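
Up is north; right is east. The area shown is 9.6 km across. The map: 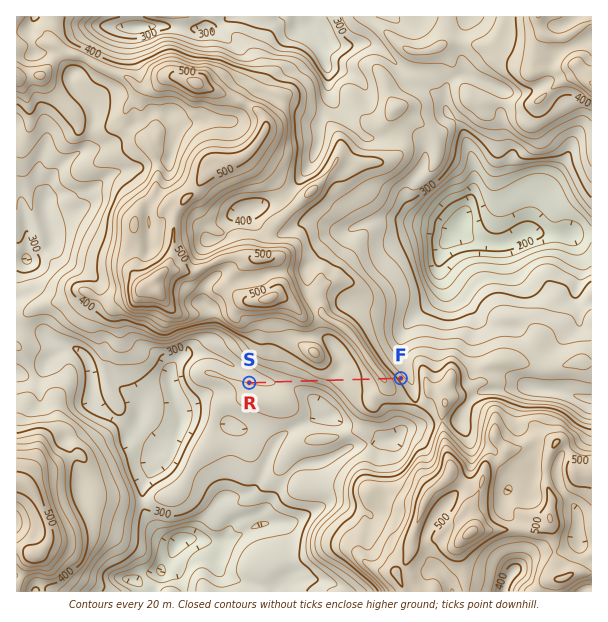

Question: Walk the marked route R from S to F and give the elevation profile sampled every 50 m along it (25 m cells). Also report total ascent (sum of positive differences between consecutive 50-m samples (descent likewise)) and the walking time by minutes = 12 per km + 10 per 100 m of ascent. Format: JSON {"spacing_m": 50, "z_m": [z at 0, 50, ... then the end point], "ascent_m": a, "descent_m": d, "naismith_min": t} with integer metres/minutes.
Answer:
{"spacing_m": 50, "z_m": [339, 338, 337, 336, 336, 336, 337, 338, 339, 341, 342, 344, 346, 347, 348, 348, 349, 351, 353, 356, 359, 362, 366, 370, 374, 376, 379, 383, 387, 390, 391, 391, 392, 393, 394, 396, 398, 399, 401, 403, 407, 414, 424, 434, 442, 444, 437, 426, 414, 403, 394, 389], "ascent_m": 108, "descent_m": 58, "naismith_min": 41}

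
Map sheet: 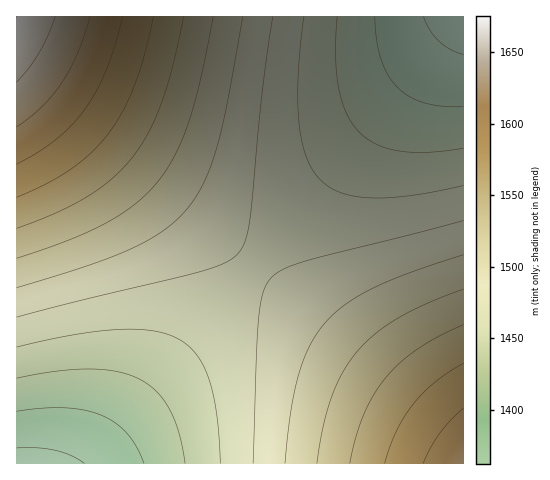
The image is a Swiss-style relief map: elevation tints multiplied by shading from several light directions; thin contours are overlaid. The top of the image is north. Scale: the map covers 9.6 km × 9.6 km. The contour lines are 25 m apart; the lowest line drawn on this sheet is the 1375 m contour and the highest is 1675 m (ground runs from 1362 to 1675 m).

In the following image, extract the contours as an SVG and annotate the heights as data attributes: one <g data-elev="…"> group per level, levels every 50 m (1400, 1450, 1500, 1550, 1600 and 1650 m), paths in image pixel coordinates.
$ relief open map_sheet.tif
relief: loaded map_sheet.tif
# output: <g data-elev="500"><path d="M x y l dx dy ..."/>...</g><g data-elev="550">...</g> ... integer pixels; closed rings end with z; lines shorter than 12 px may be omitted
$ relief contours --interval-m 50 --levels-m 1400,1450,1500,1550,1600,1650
<g data-elev="1400"><path d="M17 411l25-3 22 0 20 2 17 5 14 8 12 10 10 14 7 16"/><path d="M463 106l-21 0-18-3-15-7-12-9-9-13-7-15-5-20-1-22"/></g><g data-elev="1450"><path d="M17 347l57-12 46-6 34 2 14 4 12 5 9 7 8 9 7 11 5 13 8 36 3 47"/><path d="M463 185l-52 11-41 2-16-2-14-4-12-6-9-7-7-10-6-13-4-16-3-18-1-47 6-58"/></g><g data-elev="1500"><path d="M17 288l71-22 44-18 32-18 23-21 16-26 14-35 10-45 16-86"/><path d="M463 255l-54 18-37 15-27 17-20 18-16 23-10 29-8 37-6 51"/></g><g data-elev="1550"><path d="M463 325l-24 11-22 13-17 14-15 15-12 18-10 20-7 22-6 25"/><path d="M17 228l40-15 31-17 24-18 20-20 16-25 14-30 11-37 11-49"/></g><g data-elev="1600"><path d="M463 408l-12 12-11 13-9 14-8 16"/><path d="M17 164l21-12 18-13 16-14 13-16 12-19 10-21 8-24 7-28"/></g><g data-elev="1650"><path d="M17 82l11-13 11-16 9-17 7-19"/></g>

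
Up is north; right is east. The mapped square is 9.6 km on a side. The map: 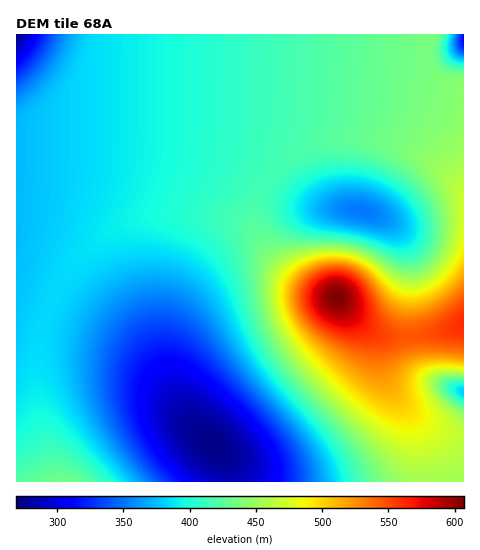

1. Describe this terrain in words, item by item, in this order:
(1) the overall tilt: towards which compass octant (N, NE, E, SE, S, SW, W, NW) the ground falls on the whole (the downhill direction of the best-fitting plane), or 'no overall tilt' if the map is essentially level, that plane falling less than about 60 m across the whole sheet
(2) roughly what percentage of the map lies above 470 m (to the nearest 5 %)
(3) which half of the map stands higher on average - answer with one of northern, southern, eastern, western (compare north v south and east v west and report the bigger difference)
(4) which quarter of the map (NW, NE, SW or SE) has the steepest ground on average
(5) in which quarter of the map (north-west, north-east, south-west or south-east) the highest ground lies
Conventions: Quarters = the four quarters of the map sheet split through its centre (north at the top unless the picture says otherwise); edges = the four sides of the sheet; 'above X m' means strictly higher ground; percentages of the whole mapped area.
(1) On the whole the ground falls towards the west.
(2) Ground above 470 m makes up about 15 % of the sheet.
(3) On average the eastern half of the map is the higher ground.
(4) Slopes are steepest in the south-east quarter.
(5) Look to the south-east quarter for the highest ground.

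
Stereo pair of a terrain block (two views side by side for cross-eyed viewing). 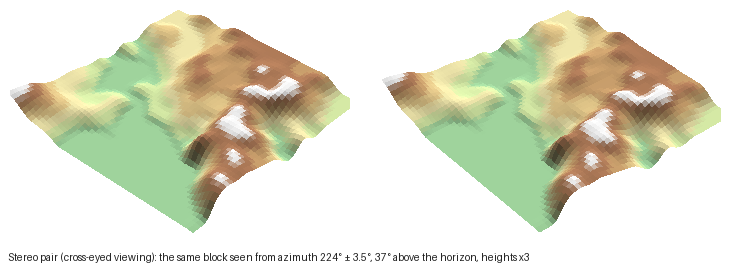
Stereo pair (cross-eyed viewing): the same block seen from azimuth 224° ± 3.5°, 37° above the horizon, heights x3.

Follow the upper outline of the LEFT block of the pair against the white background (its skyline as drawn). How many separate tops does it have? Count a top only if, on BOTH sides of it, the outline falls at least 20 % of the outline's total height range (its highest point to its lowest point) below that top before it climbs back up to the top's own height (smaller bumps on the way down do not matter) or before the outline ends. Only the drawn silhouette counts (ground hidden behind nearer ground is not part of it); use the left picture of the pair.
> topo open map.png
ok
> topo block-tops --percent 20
1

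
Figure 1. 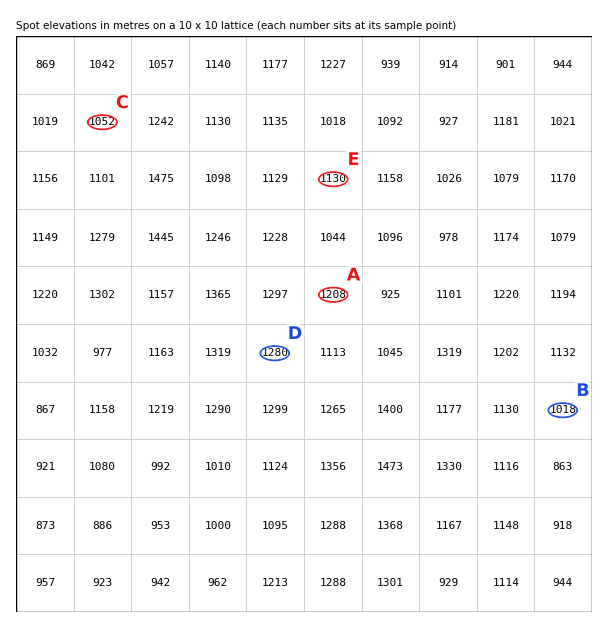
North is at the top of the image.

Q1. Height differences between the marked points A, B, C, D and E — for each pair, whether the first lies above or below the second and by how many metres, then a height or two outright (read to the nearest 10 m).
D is above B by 260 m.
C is below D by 230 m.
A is above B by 190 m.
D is above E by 150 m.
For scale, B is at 1020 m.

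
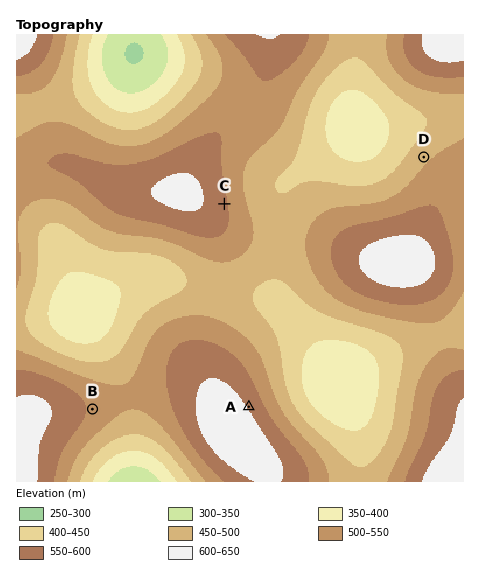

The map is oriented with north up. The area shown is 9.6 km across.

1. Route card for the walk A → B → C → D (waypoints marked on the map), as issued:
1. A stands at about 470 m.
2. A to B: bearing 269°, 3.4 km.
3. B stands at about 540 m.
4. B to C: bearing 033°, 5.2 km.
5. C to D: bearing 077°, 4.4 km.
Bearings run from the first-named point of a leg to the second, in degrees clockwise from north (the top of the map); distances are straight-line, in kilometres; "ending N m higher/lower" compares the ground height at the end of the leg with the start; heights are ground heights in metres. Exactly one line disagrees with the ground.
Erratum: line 1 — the height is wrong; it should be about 600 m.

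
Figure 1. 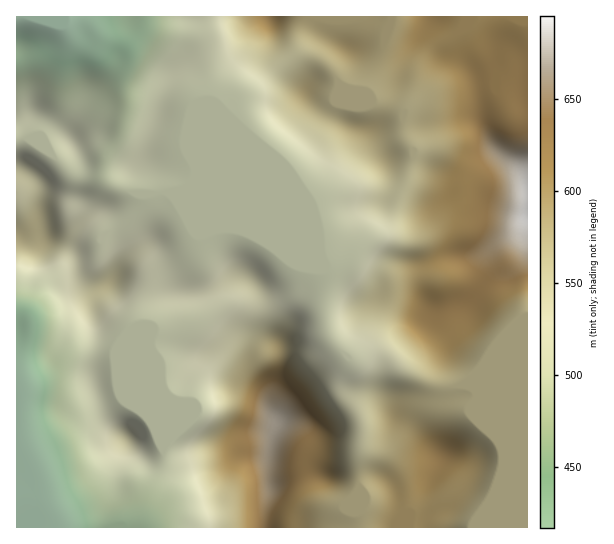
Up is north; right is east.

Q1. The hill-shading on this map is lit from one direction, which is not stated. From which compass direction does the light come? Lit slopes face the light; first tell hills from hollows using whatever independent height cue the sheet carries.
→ SW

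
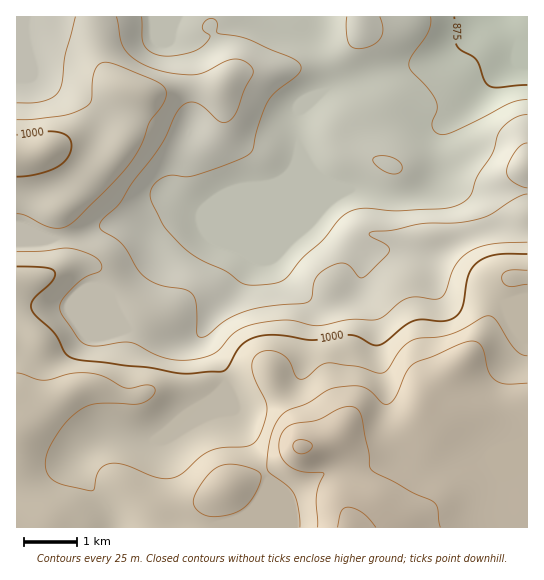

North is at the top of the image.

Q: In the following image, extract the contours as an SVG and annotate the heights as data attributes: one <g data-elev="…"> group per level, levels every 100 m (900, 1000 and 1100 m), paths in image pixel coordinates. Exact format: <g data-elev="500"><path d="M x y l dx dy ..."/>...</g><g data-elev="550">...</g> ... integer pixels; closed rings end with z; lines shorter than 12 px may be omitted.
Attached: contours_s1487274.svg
<g data-elev="900"><path d="M527 99l-9 2-9 3-59 29-8 2-7-3-3-7 5-15-1-9-9-14-15-16-3-6 3-10 17-24 2-8 0-6"/></g><g data-elev="1000"><path d="M527 254l-29 0-17 6-7 6-5 7-6 33-6 10-12 5-23-2-9 2-8 5-24 19-8 0-14-8-8-2-38 5-31-5-19 0-12 4-9 6-17 25-36 4-12-1-30-6-66-7-12-3-5-6-9-17-20-19-4-8 1-5 2-4 19-19 2-4-1-4-4-2-5-2-28-1"/><path d="M17 177l20-3 20-7 10-9 5-12-1-5-3-4-10-5-12-1-29 4"/></g><g data-elev="1100"><path d="M376 527l-14-14-13-6-4 1-4 3-3 16"/><path d="M297 453l5 1 4-1 5-4 1-4-7-5-9 1-3 5 1 4z"/></g>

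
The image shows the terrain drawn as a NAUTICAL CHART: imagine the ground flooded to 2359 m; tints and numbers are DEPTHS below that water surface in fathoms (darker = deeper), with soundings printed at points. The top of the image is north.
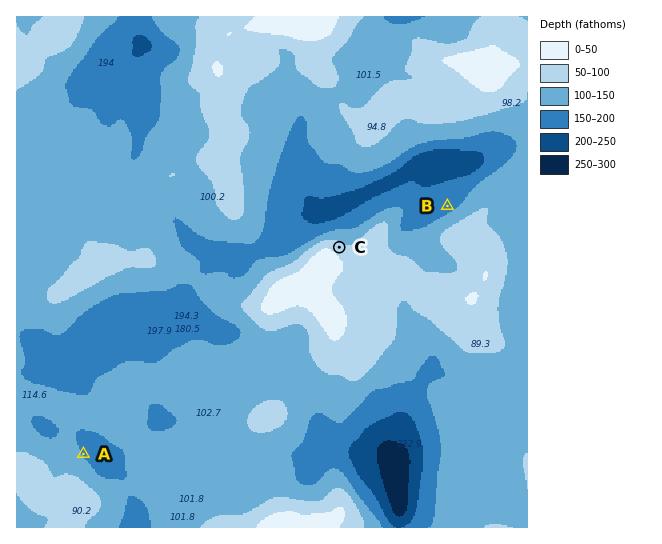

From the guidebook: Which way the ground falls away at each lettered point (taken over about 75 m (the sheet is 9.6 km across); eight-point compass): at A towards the NE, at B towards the NW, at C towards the NE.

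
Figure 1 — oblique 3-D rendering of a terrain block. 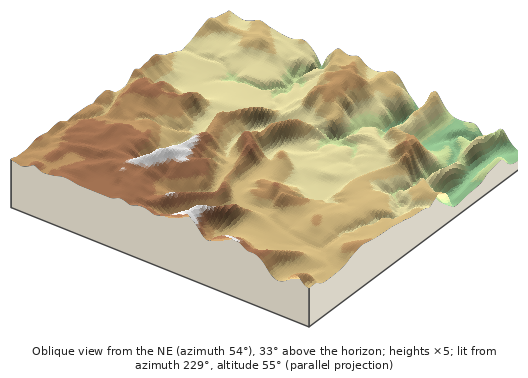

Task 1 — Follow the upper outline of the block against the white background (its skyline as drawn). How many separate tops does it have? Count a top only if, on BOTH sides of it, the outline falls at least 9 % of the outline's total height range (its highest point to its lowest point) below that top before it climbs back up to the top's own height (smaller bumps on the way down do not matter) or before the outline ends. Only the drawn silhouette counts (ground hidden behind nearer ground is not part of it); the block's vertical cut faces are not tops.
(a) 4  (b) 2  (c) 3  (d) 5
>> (c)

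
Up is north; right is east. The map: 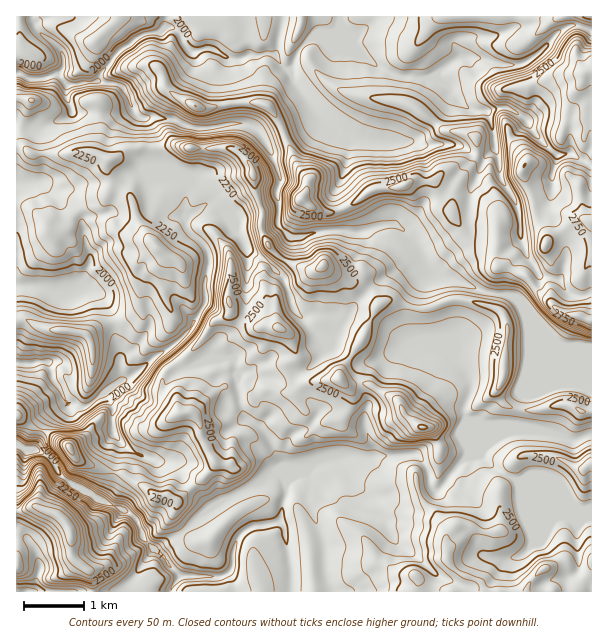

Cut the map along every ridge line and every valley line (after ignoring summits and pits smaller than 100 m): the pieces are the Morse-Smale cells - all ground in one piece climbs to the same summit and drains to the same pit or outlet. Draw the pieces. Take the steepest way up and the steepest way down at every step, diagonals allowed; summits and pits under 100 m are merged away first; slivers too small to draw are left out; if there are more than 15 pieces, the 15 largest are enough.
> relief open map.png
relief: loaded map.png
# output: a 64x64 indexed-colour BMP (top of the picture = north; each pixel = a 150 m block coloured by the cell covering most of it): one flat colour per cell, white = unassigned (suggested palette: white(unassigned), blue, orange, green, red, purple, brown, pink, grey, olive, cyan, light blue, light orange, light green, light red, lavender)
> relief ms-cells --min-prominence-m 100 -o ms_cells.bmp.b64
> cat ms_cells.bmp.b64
<image width="64" height="64" href="data:image/bmp;base64,Qk12CAAAAAAAAHYAAAAoAAAAQAAAAEAAAAABAAQAAAAAAAAIAAATCwAAEwsAABAAAAAAAAAA////ALR3HwAOf/8ALKAsACgn1gC9Z5QAS1aMAMJ34wB/f38AIr28AM++FwDox64AeLv/AIrfmACWmP8A1bDFAAAAAAAKqqqqoAAAAAAMzMzMwiIiIiIiIiIiIiIiIiIiAAAAAKqqqqqqAAAAAAzMzMzCIiIiIiIiIiIiIiIiIiIAAAAAqqqqqqAAAAAADMzMzCIiIiIiIiIiIiIiIiIiIgAAAAqqqqqqoAAAAADMzMzMIiIiIiIiIiIiIiIiIiIiAAAAqqqqqqoAAAAAAAzMzMwiIiIiIiIiIiIiIiIiIiIAAACqqqqqoAAAAAAAAMzMzCIiIiIiIiIiIiIiIiIiIgAAAKqqqqoAAAzMAAAADMzMIiIiIiIiIiIiIiIiIiIiAAAAqqqqqgAATMzAAAAMzMIiIiIiIiIiIiIiIiIiIiIAAAqqqqqgAABETMwAAMzMwiIiIiIiIiIiIiIiIiIiIqqqqqqqoAAAAEREzMwAzMzCIiIiIiIiIiIiIiIiIiAAqqqqqqAAAAAEREREzMzMzMIiIiIiIiIiIiIiIiIgAACqqqqgAAAABEREREREzMzMwiIiIiIiIjIiIiIiIAAAAKqqqgAAAARERERERERMzMzCIiIiIiIiMyIiIiAAAAAAqqqgAAAABEREREREREREMyIiIiIiIiIzMiIiAAAAAACqqgAAAAAEREREREREREMzMyIiIiIiIzMzIgAAAAAAAKqgAAAAAABEREREREREQzMzMzMzMzMzMzNgAAAAAAAAAAAAAAAAAEREREREREQzMzMzMzMzMzMzM2YAAAAAAAAAAAAAAAAABERERERERDMzMzMzMzMzMzMzZmAAAAAAAAAAAAAAAAAARERERERDMzMzMzMzMzMzMzNmZmAAAAAAAAAAAAAAAAAEREREQzMzMzMzMzMzMzMzM2ZmZgAAAAAAAAAAAAAAAABERERDMzMzMzMzMzMzMzMzZmZmAAAAAAAAAAAAAAAAAEREREMzMzMzMzMzMzMzMzNmZmYAAAAAAAAAAAAAAAAEREREQzMzMzMzMzMzMzMzM2ZmZgAAAAAAAAAAAAAAAERERERDMzMzMzMzMzMzMzMzZmZmAAAAAAAAAAAAAAAABERERFVVVVUzMzMzMzMzMzNmZmZgAAAAAAAAAAAAAAAAVVREVVVVVVMzMzMzMzMzNmZmZmAAAAAAAAAAAAAAAAAFVVVVVVVVVTMzMzMzMzNmZmZmYAAAAAAAAAAAAAAAAABVVVVVVVVVMzMzMzM2ZmZmZmZgABERAAAAAAAAAAAAAAVVVVVVVVVzMzMzM2ZmZmZmZmABEREAAAAAAAAAAAAAAFVVVVVVV3czMzMzZmZmZmZmYBEREQAAAAAACQAAAAAAVVVVVVV3d3MzMzNmZmZmZmZhERERAAAAAACZmQAAAAVVVVVVV3d3czMzM2ZmZmZmZhEREREAAAAAAJmZAAAAtVVVVVVXd3d3MzMzZmZmZmZmEREREQAA7gCZmZkAAAu1VVVVVXd3d3dzMzM2ZmZmERERER//7u7u6ZmZmQAAC7VVVVVVd3d3d3czMzZmYRERERER///u7u7umZmZkAALtVVVVVd3d3d3d3czM2EREREREf///+7u7u6ZmZmZALu1VVVVd3d3d3d3d3MzEREREREf////7u7u7pmZmZkLu7VVVVd3d3d3d3d3d3ERERERER/////u7u7umZmZm7u7tVVXd3d3d3d3d3d3cRERERER/////+7u7u6ZmZmbu7tVVVd3d313d3d3d3cRERERERH/////7u7u6ZmZmbu7tVVVd3d93d3dERF3cREREREREf/////u7u7pmZmbu7u1VVV3d33d3d0RERERERERERER/////+7u7pmZmZu7sABVUAB3fd3d3RERERERERERERER////7u7pmZmZm7AAAAAAAAAN3d3dEREREREREREREREf///u7pmZmZm7sAAAAAAAAA3d3d0RERERERERERERERH//+7pmZmZm7uwAAAAAAAADd3d3REREREREREREREREf//7umZmZm7u7sAAAAAAAAN3d3dERERERERERERERER///u6ZmZmbu7sAAAAAAAAA3d3d3RERERERERERERERH//+7pmZmbu7uwAAAAAAAADd3d3dEREREREREREREREf+IAAu7u7u7u7AAAAAAAADd3d3d0REREREREREREREYiIgAC7u7u7u7sAAAAAAAAN3d3d3REREREREREREREYiIiAALu7u7u7uwAAAAAAABEd3d3REREREREREREREYiIiIAAALu7u7uwAAAAAAARERER0RERERERERERERERiIiIgAAAARERGwAAAAAAABEREREREREREREREREREYiIiIiAAAABERERAAAAAAAAERERERERERERERERiIiIiIiIiIAAAAEREREAAAAAAAERERERERERERERERiIiIiIiIiIgAAAABERERAAAAAAARERERERERERERERGIiIiIiIiIiAAAAAABERERAAAAABERERERERERERERGIiIiIiIiIiIAAAAAAARERERAAAAERERERERERERERERiIiIiIiIiIgAAAAAAAEREREQAAEREREREREREREREREYAAAAAIiIiAAAAAAAABERERERERERERERERERERERERAAAAAACIiIAAAAAAAAAREREREREREREREREREREREREQAAAAAAiIgAAAAAAAAAABEREREREREREREREREREREREREQAAAIiAAAAAAAAAAAARERERERERERERERERERERERERAAAAAA"/>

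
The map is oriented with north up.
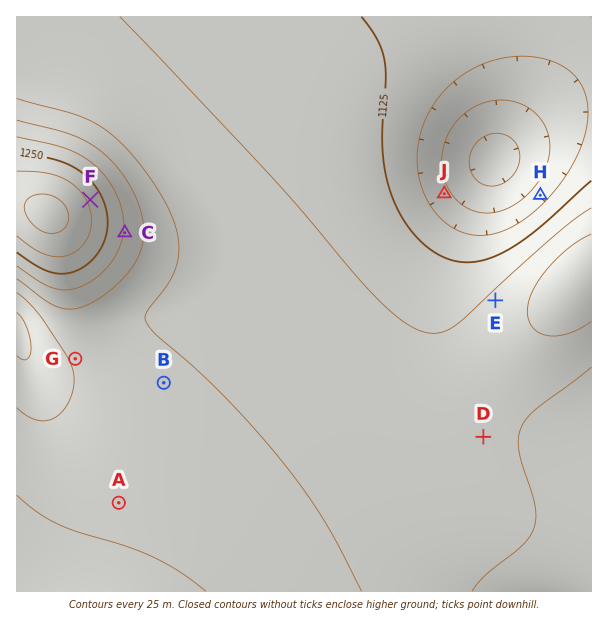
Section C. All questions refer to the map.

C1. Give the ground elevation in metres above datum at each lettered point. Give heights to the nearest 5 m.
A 1195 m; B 1180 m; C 1225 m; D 1155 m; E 1155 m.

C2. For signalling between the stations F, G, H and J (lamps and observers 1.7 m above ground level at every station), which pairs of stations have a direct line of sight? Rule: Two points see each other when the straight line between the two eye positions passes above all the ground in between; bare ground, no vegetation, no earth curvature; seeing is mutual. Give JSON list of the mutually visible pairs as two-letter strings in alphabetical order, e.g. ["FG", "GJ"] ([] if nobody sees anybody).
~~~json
["FH", "HJ"]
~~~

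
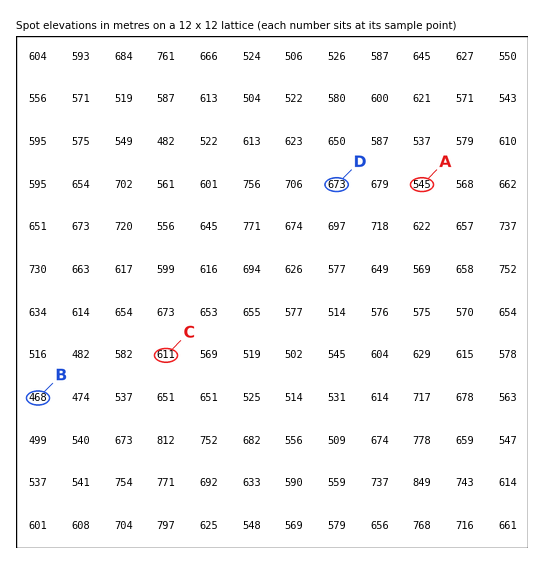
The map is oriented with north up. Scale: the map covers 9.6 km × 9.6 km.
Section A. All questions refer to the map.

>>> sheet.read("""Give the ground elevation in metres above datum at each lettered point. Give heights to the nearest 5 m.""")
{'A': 545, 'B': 470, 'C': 610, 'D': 675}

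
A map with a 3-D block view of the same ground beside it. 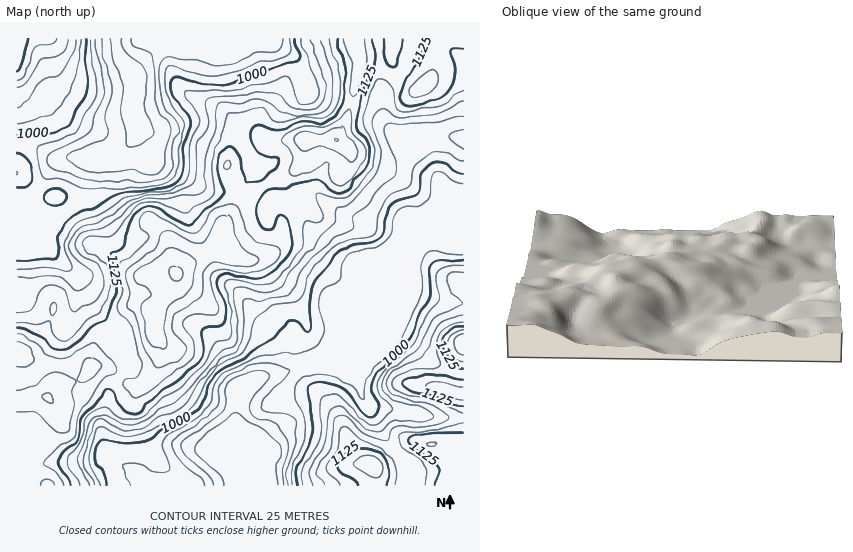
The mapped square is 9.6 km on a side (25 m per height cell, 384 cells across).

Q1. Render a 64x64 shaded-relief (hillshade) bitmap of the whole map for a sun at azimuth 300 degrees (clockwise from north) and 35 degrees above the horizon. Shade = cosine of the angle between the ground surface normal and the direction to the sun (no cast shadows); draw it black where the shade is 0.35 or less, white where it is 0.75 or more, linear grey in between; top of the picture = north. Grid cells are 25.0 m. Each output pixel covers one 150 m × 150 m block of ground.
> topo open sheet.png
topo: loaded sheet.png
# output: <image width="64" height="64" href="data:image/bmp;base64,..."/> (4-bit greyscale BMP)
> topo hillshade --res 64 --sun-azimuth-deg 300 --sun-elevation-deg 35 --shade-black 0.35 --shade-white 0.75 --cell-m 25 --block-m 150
<image width="64" height="64" href="data:image/bmp;base64,Qk12CAAAAAAAAHYAAAAoAAAAQAAAAEAAAAABAAQAAAAAAAAIAAATCwAAEwsAABAAAAAAAAAAAAAAABEREQAiIiIAMzMzAERERABVVVUAZmZmAHd3dwCIiIgAmZmZAKqqqgC7u7sAzMzMAN3d3QDu7u4A////AJmal2ZmVFZ4iIiIiZh2Z4iYiK3u26qZmZmHVGeKy6mZmZmXZmZVZ4iIiIiIiHd3iZiJre7cupmYiYdUV4m7qZmIiIdmVVZ3iIiIiHeIiIiJmIm9/+3cuqmZh1RoiaqZmYh3ZlVDRXiIiIiHd3eIiImIia3v/u7cuqqXVXiJmYiJiIdkRDIld4iIiHZmZ4iIiIiJq97u7u3Lu6hniJiIiIiJmHVDEBRnd3d3ZlVmeIiIiImaze7d3cuqqYmZmZh4iIiZh1MQA2d2ZmVVRVVneIiImZq83d3duZmZq7u7upiZiJmYdRADZ3ZUREM0REV3iIiJmavM3d24eJrMzLzMuqqIiZh1IANndlMzMzMyNFZ4iIiJmrzN3bhnm93Lu83MuoiJmHUgA2h2UyMzMiIjRWiZh3iJvMzcp2ec3Lqqu7u6d4mYdTITaIhkIkRDIiI0WKqYd4mrvMyXZ5vLqYmZmZiIiIh3VCNpqYYyRVQzMzRYq7qYiau7u4Zoq6mHd3d3d5mZh3d2RGmph1M0VDMzNGisy6mZq7qqhmirqXZmZnd3qqqYd4dUWKqYZDREMiIkaJvMuqq7uqmHesy6h3d4iImaq6mIiGRXmpmGREQxABJHibvLu7u6mZib3u26maqZmYiaqYiYdVaJqqhVVDEAASRXiqu7u7qZmZvf/9u7u6mZeImZmZmHZniauXVUMhAAEjRniZmqqpmZms//7Lu7qphneJmqqph3eJq6hlVDIQEiI1Z3iIiZmYiJrf/+y6qqmHd3iau7mHeJqqmHZUQyIjIjVmd3dniIiIia3v7cu7uod3d5rMuoeImrqYd2VEREQyNWZnh2ZniIiIms7u3MzLqId3is3Kh4ibu5d3dlVWZDNGd2eIdlaIiIiJvN7t3e3JmId5vNuXiZvLlmd3ZmdlM1Z3d4mGVniIiIibze3e/uqZmHebzKiJm8yWVXd3d2Q0Vnd3iYdmeIiIiJrN7d3u2qqpd4rMupmazJZEV3d2UzRmd4eIh2Z4iIiIib3d3M3KqqmGebvMupq7l1RWd3ZDNGZmd3d2Z4iIiIiJrN3Mu7mquoZ5q83cuqqYdVVndkM1d2ZndmVniIiIiIir3cu6qZq6l3iqve3LqpmHZWd2Q0Z3ZVZlVWd4iIiIiJrMy6mZmqqXeKq83cupmYdlZmVEVndlVVVEZ3eIiIiIirzLqZmaqph4qrzdypmZmGVVVEVmZmVVVURXd3iIiIiJvMupmaq6mImqvN3LmImYdVRERVVVVERFRFZ2eIiIiIm8zLqqq7qpmZqs3dy6mZmGVERVVVVDM0REVmZ4iIiIirzMu7qrqqqqmJvN3Mu6qYdlVWZmZlQyMzRFVmeIiIiKvMu7uqqqq7qIirvMzMupmId3d3eIdkMjM0RFVniIiIm7uqu5mZmsy6iJmqvMzLmZmZmIeImYZUREMzRVVWeIiaupqqiIibztypmaqqvMuYmaqph4iZmHVVVENEVURGiJmpmZmIiJrO7bqqu6mru5iau6mHeImZhmZlVVVVVDR4iJmZmYiIms3ty7vMuZqqmJvLqXZniZmGZnZVZmZlRGiIiIiIiIiJrN3MzN3bmZmJq8y5dmeImYdndmZnd3VEZ4iIiIiIiIiau8zd3u25iIms3cqHZ3iZh3iHZmd3ZURXiIiIiIiJiImau83e/sqIiavdy5h3eJmIiIdmZmdlRFZ3d4iIiJmYd4mavN7/3Kqqqs3bqYh4iIiId3ZUVmZURWZneIiImqmIiZqrze7t3dy6vMupmIiIh3d4h1M1ZlVVVVZ4iGd5qpiZqqq7zN3e7cu8ypiZiIh2Z3iYUiNWZmZVVniIZmiqmZmqqqqqvN7u3MzKh4mZmYZVeJljEkVmZlVWeIh2VoqZmZqqqpmaze7czMp2eJmqqGVompUhNWd2VVZ4iHdVeJmImaqqmZm83tzN23Z4mZq7lmeap0EkZ3ZlRXiIh2VniIiJmZqpmazd3M3chnmYibuoZ4mYUhNXd3ZVeIiIZVZmZ3iIiZmZrN3czNyXiZh4mph3iIhjI1eIh3d4iIh2VVVVZnd4mZqs7tzM3KiKqIiamHeId2QzV4iYiIiIh3ZlVEVWZneJmazv7czMqZqpmrupial2ZVVXeIiIiIh3d2ZlVVZmd4mZq97tzMypqqqbzcury4VVVWd3eIh3d2d3d2VVVmd4iJmavN3MzKmqqZvN3LvdpURWZ3ZmdmZ3Z3d3ZlVVZniJmaqru7zLqaqYibzMzN7HRFZ4dVVmVWZ3d4d2VERFeImaqqqqu8uqqph4mrzN3tlDVnmWRFVUVnd3h3ZlREVniau7qpqry6q7qYh4m83e6lNXiqhkVURFZmeIdmZUNGeJq8y6qqu7u7u6mHd5vd3rY1eKy4ZVREVVZ3d2ZlREZ4ms3bqqq7u7u7qpd3iszexzRorMuHZVVURWd3ZmVUVniazdupmqu7u7u7qHeavN3IQ2iazKh2ZmM0Z3dmVVVWiJrN25maqru7u7upiJq7zdlDaImruodnczRndmVURWeIms3KmZmqq7u7u7qZq7u8ymRoiJq6mHd0NGd2VERFZ4iavLqZmZmqu7u7u7q7u7zKZWiHibqYiIREZ2VEMzRomYirqpmZmZmru6u8u7u7u7lleYeJqpiIhUVnZUMiNGipiImZmZmIiImqmrzLu7u7uGV5l3iamIiFVXdlQiI0aaqHeJmZmYd4iJmZvMy6u8yoVXmXeJmYiI"/>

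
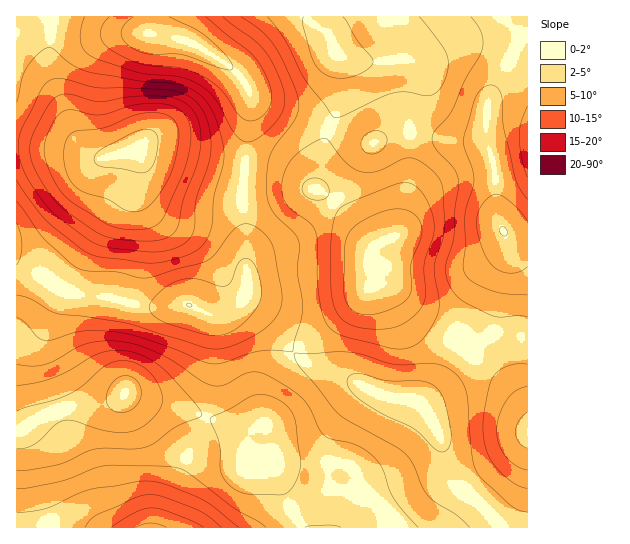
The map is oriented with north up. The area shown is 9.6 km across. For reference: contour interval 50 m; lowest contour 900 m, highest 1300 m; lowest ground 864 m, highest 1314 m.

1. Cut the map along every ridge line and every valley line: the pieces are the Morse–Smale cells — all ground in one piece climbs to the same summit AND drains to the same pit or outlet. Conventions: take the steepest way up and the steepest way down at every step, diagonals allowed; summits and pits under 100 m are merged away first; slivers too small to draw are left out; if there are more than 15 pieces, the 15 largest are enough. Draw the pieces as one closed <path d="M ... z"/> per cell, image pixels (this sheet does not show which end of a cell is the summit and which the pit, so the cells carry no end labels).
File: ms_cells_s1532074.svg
<path d="M514 16l-111 0 1 33-1 5-5 5-12 2-25 0-23-6 3 11 0 29-5 19-11 24-5 36-5 13 12 9 40 43 14 3-8 11-4 34 16 0 6 2 30 31 34 20 15 13 21-20 2-6 15-69-3-24-8-17-2-48-8-30 0-33 8-20 26-48z"/><path d="M30 145l-14 1 1 117 50 29 43 5 27 8 33 2 17-3 23 11 12 0 9-4 12-10 5-11-3-25 0-43-2-15 2-43-28-3-63-13-16 0-20 7-23 4-25-10z"/><path d="M127 393l-22 10-31 2-17 4-41 22 1 97 287-1-11-13-10-24-10-28-8-38-15 4-19-1-45-18-31-6z"/><path d="M18 263l-2 0 1 168 40-22 17-4 31-2 9-3 11-7 61 16 45 18 19 1 15-5 0-25 3-11 7-13 18-21-13-18-31-28-7-2-20 10-12 0-23-11-17 3-25 0-35-10-31-2-12-3-13-7-12-9z"/><path d="M149 16l-132 0-1 129 54 4 25 10 23-4 20-7 16 0 63 13 28 3 6-53 0-16-6-12-15-16-31-20-20-8-30-6z"/><path d="M294 353l-11 10-15 24-3 11 0 29 8 35 10 28 10 24 12 14 196-1-12-15-27-23-13-14-12-45-13-23-6-6-40-8-32-16-32-10z"/><path d="M402 16l-252 0-2 17 43 10 39 24 15 16 6 12-6 68 38 6 31 20 6-15 5-36 11-24 5-19 0-29-4-11 24 6 25 0 12-2 5-5 1-5z"/><path d="M251 164l-6 1-2 21 5 104-11 16 8-1 12 7 37 40 53-41 22-22 4-36 8-11-14-3-40-43-18-9-15-12-15-7z"/><path d="M471 355l-37 38-11 7-7 1 8 6 13 23 6 16 2 19 7 14 25 21 25 28 25 0 1-115-13-19z"/><path d="M385 287l-15 1-23 23-54 42 21 14 32 10 32 16 20 6 25 1 11-7 37-39-16-14-34-20-26-28z"/><path d="M527 16l-12 1 1 9 5 12-26 48-8 20 0 33 8 30 2 48 7 16 9 6 6 1 9-1z"/><path d="M506 235l2 23-13 65-4 10-20 21 44 40 12 18 1-171-15-2z"/>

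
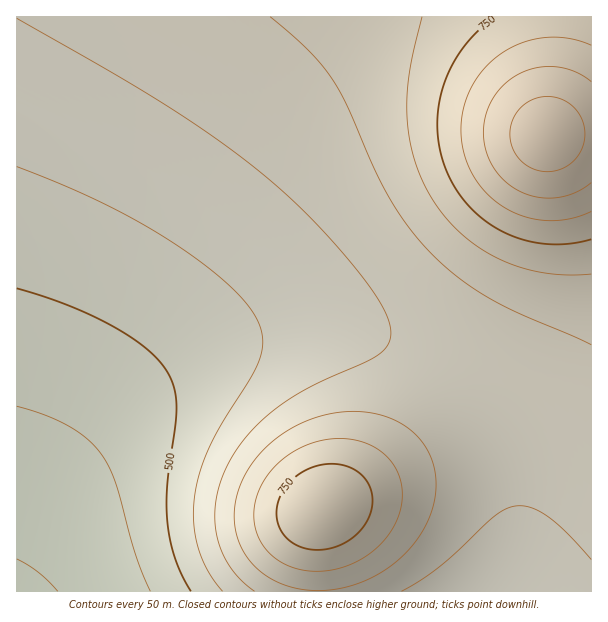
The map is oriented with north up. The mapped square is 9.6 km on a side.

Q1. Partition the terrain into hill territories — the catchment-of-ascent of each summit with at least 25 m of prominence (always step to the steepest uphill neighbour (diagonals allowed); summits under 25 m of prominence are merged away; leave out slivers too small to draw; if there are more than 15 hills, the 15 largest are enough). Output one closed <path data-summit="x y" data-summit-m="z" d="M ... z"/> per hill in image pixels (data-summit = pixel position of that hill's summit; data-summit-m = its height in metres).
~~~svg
<path data-summit="546 135" data-summit-m="930" d="M591 16l-574 0-1 538 28-56 29-42 13-16 39-38 27-22 43-25 42-17 51-10 47 0 43 9 21 7 30 16 32 22 17 17 16 23 17 36 7 37-1 48-7 32-8 16 89 1z"/><path data-summit="323 507" data-summit-m="796" d="M335 328l-47 0-51 10-51 22-52 34-48 46-42 58-28 57 0 36 485 1 9-17 7-32 1-48-7-37-17-36-16-23-17-17-32-22-37-18-30-10z"/>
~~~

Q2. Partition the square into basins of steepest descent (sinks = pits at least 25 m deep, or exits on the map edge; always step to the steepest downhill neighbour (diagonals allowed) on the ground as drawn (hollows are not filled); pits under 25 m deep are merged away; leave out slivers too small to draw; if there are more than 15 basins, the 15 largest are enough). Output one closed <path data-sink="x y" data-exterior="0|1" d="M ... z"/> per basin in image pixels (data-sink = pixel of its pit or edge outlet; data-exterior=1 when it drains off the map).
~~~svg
<path data-sink="17 591" data-exterior="1" d="M591 16l-575 1 1 575 301-1 0-66 2-15 69-42 78-59 47-46 22-34 12-38 5-37 0-50-6-69 45-3z"/><path data-sink="480 591" data-exterior="1" d="M591 133l-44 2 6 69 0 50-5 37-7 27-7 17-20 28-47 46-78 59-69 42-2 15 0 67 274-1z"/>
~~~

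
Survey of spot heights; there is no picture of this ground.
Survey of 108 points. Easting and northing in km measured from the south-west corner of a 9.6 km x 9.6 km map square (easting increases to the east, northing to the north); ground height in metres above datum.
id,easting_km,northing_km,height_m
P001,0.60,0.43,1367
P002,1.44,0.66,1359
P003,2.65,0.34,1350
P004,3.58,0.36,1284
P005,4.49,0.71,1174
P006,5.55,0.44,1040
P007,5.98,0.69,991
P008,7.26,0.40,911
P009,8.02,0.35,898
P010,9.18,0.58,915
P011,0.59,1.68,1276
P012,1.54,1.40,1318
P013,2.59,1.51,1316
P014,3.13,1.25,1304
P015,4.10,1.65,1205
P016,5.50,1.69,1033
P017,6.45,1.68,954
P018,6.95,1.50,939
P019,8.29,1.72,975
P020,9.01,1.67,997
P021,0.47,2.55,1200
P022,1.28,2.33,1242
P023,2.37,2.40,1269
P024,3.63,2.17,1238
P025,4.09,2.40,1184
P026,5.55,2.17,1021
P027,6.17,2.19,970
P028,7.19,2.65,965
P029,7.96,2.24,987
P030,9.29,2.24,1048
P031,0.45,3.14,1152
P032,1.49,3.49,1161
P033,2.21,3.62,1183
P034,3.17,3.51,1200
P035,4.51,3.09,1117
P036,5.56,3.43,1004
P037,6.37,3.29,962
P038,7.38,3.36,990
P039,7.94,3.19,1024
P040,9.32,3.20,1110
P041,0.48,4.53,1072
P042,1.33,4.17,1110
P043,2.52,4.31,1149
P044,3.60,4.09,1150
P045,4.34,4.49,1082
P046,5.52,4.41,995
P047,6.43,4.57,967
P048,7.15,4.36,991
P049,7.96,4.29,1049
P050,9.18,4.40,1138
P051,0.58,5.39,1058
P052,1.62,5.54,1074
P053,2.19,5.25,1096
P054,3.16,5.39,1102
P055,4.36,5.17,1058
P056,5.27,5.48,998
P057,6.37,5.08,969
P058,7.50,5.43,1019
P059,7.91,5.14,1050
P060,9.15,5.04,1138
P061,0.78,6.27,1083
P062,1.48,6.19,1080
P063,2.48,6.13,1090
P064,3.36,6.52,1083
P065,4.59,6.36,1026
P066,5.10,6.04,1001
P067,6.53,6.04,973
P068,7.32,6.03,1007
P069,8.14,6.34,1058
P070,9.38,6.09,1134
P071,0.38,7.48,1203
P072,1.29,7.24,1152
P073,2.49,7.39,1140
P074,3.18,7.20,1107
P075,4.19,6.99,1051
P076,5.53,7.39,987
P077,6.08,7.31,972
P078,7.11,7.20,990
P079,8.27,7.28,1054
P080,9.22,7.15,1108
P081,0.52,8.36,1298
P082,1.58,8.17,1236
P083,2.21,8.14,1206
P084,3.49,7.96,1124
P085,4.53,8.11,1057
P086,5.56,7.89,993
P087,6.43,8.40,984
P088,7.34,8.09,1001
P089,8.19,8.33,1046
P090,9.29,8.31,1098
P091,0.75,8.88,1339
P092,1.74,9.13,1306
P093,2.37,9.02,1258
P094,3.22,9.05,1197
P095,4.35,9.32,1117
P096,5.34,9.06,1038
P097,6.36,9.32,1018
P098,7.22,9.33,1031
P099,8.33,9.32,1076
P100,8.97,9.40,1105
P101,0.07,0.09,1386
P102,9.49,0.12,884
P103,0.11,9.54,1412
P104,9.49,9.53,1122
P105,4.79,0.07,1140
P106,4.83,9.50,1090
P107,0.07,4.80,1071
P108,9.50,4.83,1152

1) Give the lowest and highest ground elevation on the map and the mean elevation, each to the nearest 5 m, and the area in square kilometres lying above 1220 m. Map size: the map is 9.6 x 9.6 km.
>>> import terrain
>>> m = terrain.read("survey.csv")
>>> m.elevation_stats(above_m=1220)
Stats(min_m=875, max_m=1420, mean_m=1100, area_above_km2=15.7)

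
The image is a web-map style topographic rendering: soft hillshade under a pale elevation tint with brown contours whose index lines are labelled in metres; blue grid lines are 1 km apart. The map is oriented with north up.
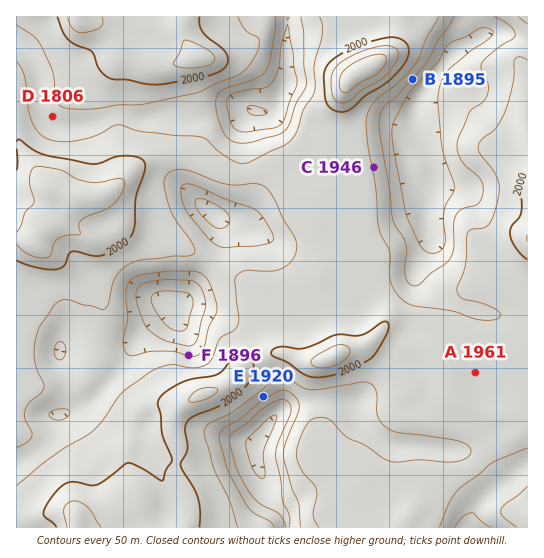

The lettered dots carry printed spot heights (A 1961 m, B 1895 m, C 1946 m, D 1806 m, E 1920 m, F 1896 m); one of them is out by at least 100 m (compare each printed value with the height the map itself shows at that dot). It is D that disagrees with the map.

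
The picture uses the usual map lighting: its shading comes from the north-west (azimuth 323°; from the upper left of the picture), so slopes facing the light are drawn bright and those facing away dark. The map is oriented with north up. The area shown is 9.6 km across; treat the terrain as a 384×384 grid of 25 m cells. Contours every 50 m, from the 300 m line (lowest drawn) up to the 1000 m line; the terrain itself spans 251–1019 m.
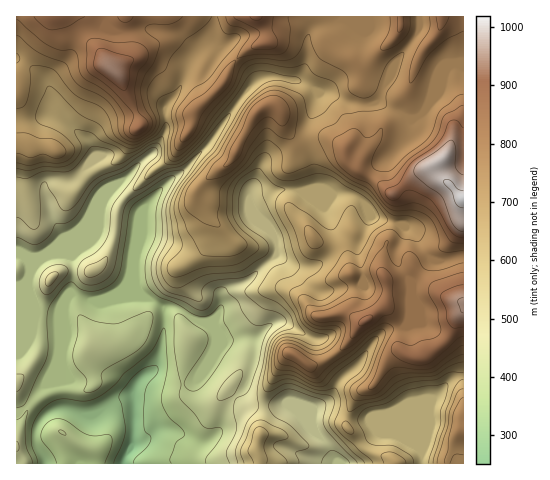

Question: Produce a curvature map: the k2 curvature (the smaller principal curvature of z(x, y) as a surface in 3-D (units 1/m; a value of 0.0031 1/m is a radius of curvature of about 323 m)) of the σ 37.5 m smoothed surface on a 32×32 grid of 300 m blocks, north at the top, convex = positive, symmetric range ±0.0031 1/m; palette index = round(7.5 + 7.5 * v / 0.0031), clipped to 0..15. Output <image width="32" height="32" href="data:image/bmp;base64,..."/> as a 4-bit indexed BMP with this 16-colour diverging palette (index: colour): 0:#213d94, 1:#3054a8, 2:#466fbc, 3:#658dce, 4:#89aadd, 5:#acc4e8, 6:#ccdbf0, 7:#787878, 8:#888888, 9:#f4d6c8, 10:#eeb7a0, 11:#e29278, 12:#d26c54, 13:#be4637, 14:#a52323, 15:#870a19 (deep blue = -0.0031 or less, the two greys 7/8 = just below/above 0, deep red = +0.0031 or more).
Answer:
<image width="32" height="32" href="data:image/bmp;base64,Qk12AgAAAAAAAHYAAAAoAAAAIAAAACAAAAABAAQAAAAAAAACAAATCwAAEwsAABAAAAAAAAAAlD0hAKhUMAC8b0YAzo1lAN2qiQDoxKwA8NvMAHh4eACIiIgAyNb0AKC37gB4kuIAVGzSADdGvgAjI6UAGQqHAHRnZ3N4d3d1iHZnZFaIU4dzd3eHRnd2ZndGdkZmVXN3c4hmeEdmeGZpd1RpZnd1WHVFVndXeHh3VWZ1dkVndkhnZWZXV3h3hmZVQzZmRWZIhXd4dld3dodGdFdFiXZUNXZ3d3dlZ3Z4VGV5YjZ2Z1RoZoiIhld3Z3KIdnYVd4h1d2Z4d4g4h3ZzilJHYHh4dXdneHd4OIZ3ZDIDFHMVZWZ3Z3d3eEc0Z3dEenV4ZnZ4dlZ2d2UzaUZnZnVnZoZ1eHWERlZ1iGZFaHdlRFRmZ4d0lmmFZph2d0SHdnlWhXZ4ZkVXhVWYd4iERWVWR2aFVVZXdHZlZmd4iEaIZ0d2dmV5dXdXVWd3d2VHiFdmlVZod1dXV1Vnd3ZGV3ZnZCNVeHdYdVdEWIeGVnlmaGKIZnh2aIRUdAeXZlZDV2M1l2d3VURnQjgwZ3ZFeHVGhWZ3dnd3RmcDRgaIY3h2aHZViHV3iXREYDlQaHVndnhnZUZ1d3ZFZ6cHlAd1Z2d3d3dlZmZld2Z5BncTdnhWd3eHdYd3dndmZSaHcGiIZnZWZ3Znh2d2Z3VzZoUGl2VXh2h3ZoZnd3h2dmV4QyNXdndmdndmdmiHd2dnVlVnWHd3ZYZ3Z4dXh4d3Z2V3h1d3d3RnZ2eHZlZmZ3ZkNodnh3ZnJ3doh3d3dneHV3dnd3d3WEWG"/>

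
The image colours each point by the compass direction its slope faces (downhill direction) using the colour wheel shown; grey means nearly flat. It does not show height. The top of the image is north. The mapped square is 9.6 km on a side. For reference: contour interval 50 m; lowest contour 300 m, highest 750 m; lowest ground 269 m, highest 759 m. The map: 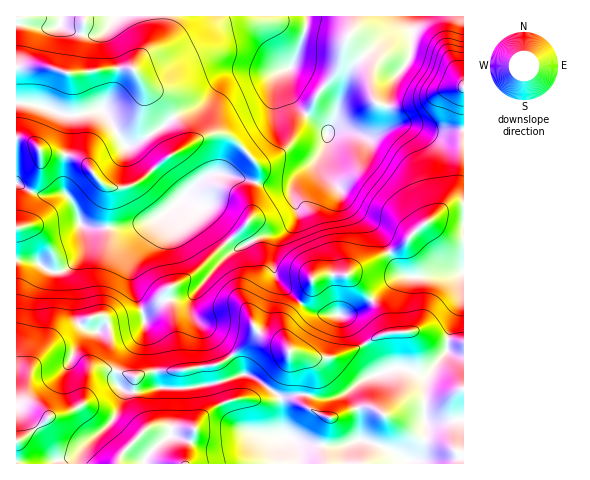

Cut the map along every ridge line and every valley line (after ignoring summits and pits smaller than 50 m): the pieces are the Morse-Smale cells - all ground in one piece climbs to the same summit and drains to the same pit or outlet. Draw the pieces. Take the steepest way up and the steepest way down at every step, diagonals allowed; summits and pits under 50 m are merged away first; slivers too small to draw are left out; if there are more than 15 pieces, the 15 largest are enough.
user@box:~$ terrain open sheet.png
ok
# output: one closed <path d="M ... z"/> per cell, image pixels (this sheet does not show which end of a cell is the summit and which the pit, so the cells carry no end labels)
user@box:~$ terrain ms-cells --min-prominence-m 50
<path d="M300 174l-14 12-22-1-43-11-11 1-10 5-32 31-15 9-29 7-30 1-11-2 1 23-7 11-15 12-12 0-16-11-18-1 1 204 61 0 4-16 20-17 14-17 6-14 1-11 3 3 15 0 19-4-4-9-2-30-10-24 0-12 21-12 27-6 22-26 20-19 26-14 18-2 9-4 10-13-5-29z"/><path d="M284 232l-24 4-26 14-20 19-22 26-27 6-21 12 0 12 10 24 2 30 4 9 29 0 27-4 30-10 30 19 5 5 0 6 4-6 15-4 29 5 15-5 23-16 26-10 11 0 15 6 8 0 19-21 3-20 13-32 1-28-45 4-18-1-44 35-9 4-29-1-18-11-25-27-1-27 2-8z"/><path d="M287 68l-14 5-42 0-12 10-17 21-26 11-18 15-29 17-7-6-19-31-8 0-17 5-12 0-25-9-24-4-1 80 23 12 28 0 10 16 3 13 3 3 11 2 30-1 29-7 15-9 32-31 15-6 22 3 27 8 22 1 32-28 10-20-2-8-24-18-7-9-7-16z"/><path d="M412 16l-104 0-11 39-10 16 1 16 10 21 22 15 8 9-6 23 4 18 12 14 8 15 32 28 20 39 6 6 9 2 50-4 1-142-26 1-26-8-12 0-24 10 8-9 8-41 18-29 3-15z"/><path d="M307 16l-191 0-11 15-14 5-17-4-13-7-5 3-16 0-23-4-1 78 25 4 25 9 12 0 17-5 8 0 19 31 7 6 29-17 18-15 26-11 17-21 12-10 42 0 18-6 13-32z"/><path d="M463 283l-1 18-14 36 0 13-21 24-8 0-15-6-11 0-26 10-23 16-9 4-14 1-21-5-15 4-4 6 0-6-5-5-21-15-12-4-26 9 13 33 6 8 9 6 24 6 16 0 6 2 5 11 2 15 165 0z"/><path d="M322 151l-25 27-3 7-2 12 5 12 0 8-6 10-15 14-2 8 0 22 3 9 32 30 16 5 22 0 18-10 31-27 10-2-11-11-17-35-32-28-8-15-7-7-8-15z"/><path d="M217 384l-28 4-36 0-12 4-17-2-2 10-9 20-31 28-3 8 0 7 218 1 0-10-6-16-6-2-28-2-12-4-10-6-10-18z"/><path d="M463 16l-50 1-3 38-18 29-8 41-7 10 23-11 12 0 26 8 26-2z"/><path d="M17 183l-1 76 22 3 16 11 13-4 13-13 5-13-1-14-12-28-8-8-25 1z"/><path d="M115 16l-98 0-1 8 24 4 16 0 5-3 13 7 17 4 14-5z"/>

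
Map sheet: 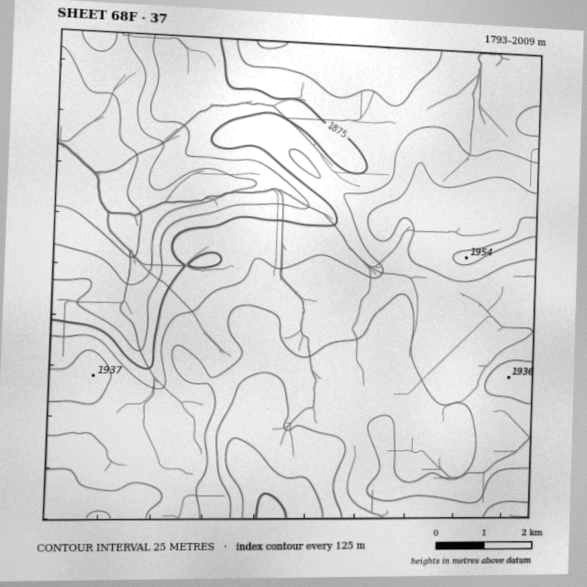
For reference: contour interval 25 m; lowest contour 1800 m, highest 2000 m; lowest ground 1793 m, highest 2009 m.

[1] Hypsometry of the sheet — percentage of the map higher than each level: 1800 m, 96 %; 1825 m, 91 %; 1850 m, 85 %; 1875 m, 77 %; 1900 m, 61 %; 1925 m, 29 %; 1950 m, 6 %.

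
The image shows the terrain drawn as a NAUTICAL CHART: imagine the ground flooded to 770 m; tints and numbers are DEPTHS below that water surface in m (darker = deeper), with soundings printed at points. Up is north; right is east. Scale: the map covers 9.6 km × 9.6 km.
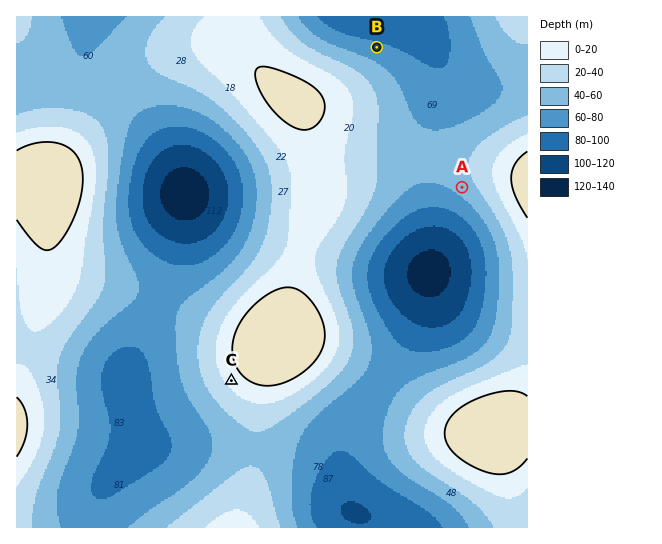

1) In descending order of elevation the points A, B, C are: C A B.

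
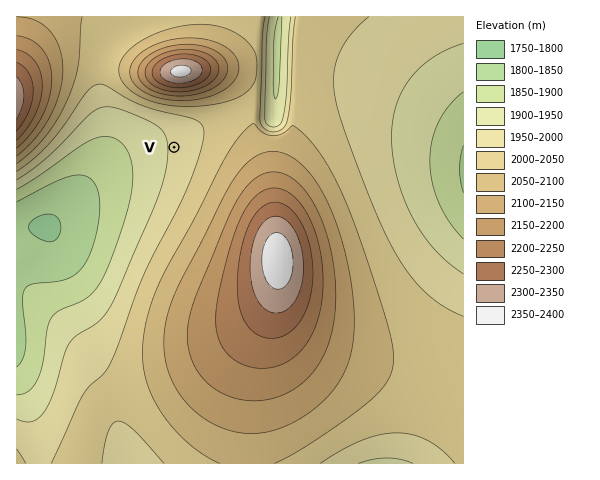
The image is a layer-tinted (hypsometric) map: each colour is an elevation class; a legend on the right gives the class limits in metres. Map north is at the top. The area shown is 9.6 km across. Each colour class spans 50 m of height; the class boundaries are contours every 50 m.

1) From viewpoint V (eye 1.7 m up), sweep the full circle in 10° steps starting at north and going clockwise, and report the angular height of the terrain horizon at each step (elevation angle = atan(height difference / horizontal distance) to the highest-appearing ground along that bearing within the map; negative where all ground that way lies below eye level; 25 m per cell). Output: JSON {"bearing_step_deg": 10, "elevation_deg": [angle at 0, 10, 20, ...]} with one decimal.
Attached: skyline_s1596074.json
{"bearing_step_deg": 10, "elevation_deg": [14.3, 14.1, 11.8, 8.4, 5.2, 3.3, 3.1, 3.4, 3.7, 4.2, 4.9, 5.8, 6.9, 7.9, 7.5, 6.0, 4.6, 3.5, 2.5, 1.3, 0.4, -0.1, -1.1, -1.5, -2.2, -1.9, 0.3, 3.3, 5.6, 5.8, 4.2, 2.6, 2.7, 5.8, 9.4, 12.6]}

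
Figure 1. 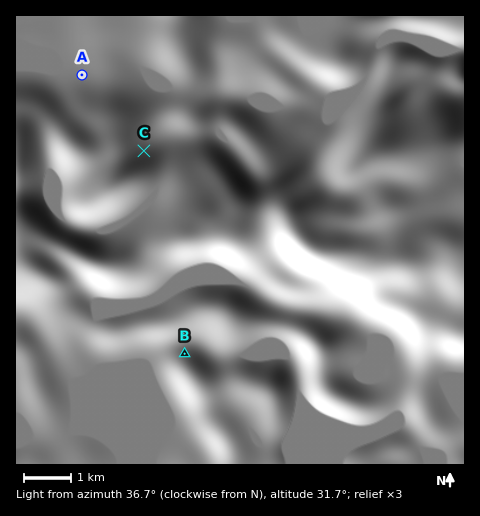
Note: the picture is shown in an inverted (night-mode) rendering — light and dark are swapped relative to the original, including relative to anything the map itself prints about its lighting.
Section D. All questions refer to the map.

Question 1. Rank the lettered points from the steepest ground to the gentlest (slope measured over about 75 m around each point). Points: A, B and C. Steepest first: C B A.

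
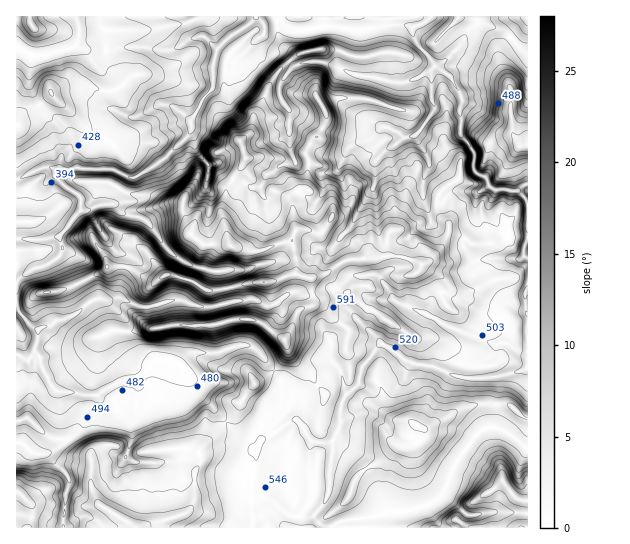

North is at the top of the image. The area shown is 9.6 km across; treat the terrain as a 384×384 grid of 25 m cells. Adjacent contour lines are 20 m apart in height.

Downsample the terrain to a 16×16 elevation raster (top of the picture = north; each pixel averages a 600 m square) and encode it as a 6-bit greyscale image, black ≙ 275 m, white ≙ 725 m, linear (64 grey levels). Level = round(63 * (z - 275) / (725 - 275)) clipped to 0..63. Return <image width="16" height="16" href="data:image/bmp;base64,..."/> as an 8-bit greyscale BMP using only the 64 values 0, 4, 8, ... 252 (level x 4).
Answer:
<image width="16" height="16" href="data:image/bmp;base64,Qk02BQAAAAAAADYEAAAoAAAAEAAAABAAAAABAAgAAAAAAAABAAATCwAAEwsAAAABAAAAAAAAAAAAAAEBAQACAgIAAwMDAAQEBAAFBQUABgYGAAcHBwAICAgACQkJAAoKCgALCwsADAwMAA0NDQAODg4ADw8PABAQEAAREREAEhISABMTEwAUFBQAFRUVABYWFgAXFxcAGBgYABkZGQAaGhoAGxsbABwcHAAdHR0AHh4eAB8fHwAgICAAISEhACIiIgAjIyMAJCQkACUlJQAmJiYAJycnACgoKAApKSkAKioqACsrKwAsLCwALS0tAC4uLgAvLy8AMDAwADExMQAyMjIAMzMzADQ0NAA1NTUANjY2ADc3NwA4ODgAOTk5ADo6OgA7OzsAPDw8AD09PQA+Pj4APz8/AEBAQABBQUEAQkJCAENDQwBEREQARUVFAEZGRgBHR0cASEhIAElJSQBKSkoAS0tLAExMTABNTU0ATk5OAE9PTwBQUFAAUVFRAFJSUgBTU1MAVFRUAFVVVQBWVlYAV1dXAFhYWABZWVkAWlpaAFtbWwBcXFwAXV1dAF5eXgBfX18AYGBgAGFhYQBiYmIAY2NjAGRkZABlZWUAZmZmAGdnZwBoaGgAaWlpAGpqagBra2sAbGxsAG1tbQBubm4Ab29vAHBwcABxcXEAcnJyAHNzcwB0dHQAdXV1AHZ2dgB3d3cAeHh4AHl5eQB6enoAe3t7AHx8fAB9fX0Afn5+AH9/fwCAgIAAgYGBAIKCggCDg4MAhISEAIWFhQCGhoYAh4eHAIiIiACJiYkAioqKAIuLiwCMjIwAjY2NAI6OjgCPj48AkJCQAJGRkQCSkpIAk5OTAJSUlACVlZUAlpaWAJeXlwCYmJgAmZmZAJqamgCbm5sAnJycAJ2dnQCenp4An5+fAKCgoAChoaEAoqKiAKOjowCkpKQApaWlAKampgCnp6cAqKioAKmpqQCqqqoAq6urAKysrACtra0Arq6uAK+vrwCwsLAAsbGxALKysgCzs7MAtLS0ALW1tQC2trYAt7e3ALi4uAC5ubkAurq6ALu7uwC8vLwAvb29AL6+vgC/v78AwMDAAMHBwQDCwsIAw8PDAMTExADFxcUAxsbGAMfHxwDIyMgAycnJAMrKygDLy8sAzMzMAM3NzQDOzs4Az8/PANDQ0ADR0dEA0tLSANPT0wDU1NQA1dXVANbW1gDX19cA2NjYANnZ2QDa2toA29vbANzc3ADd3d0A3t7eAN/f3wDg4OAA4eHhAOLi4gDj4+MA5OTkAOXl5QDm5uYA5+fnAOjo6ADp6ekA6urqAOvr6wDs7OwA7e3tAO7u7gDv7+8A8PDwAPHx8QDy8vIA8/PzAPT09AD19fUA9vb2APf39wD4+PgA+fn5APr6+gD7+/sA/Pz8AP39/QD+/v4A////AMiwxMjAvKCYnJycmJyw0OCwpLiwtLScmJyYpKSonMTYgIyonKywoJSYlJi4xKikqIR4eHh8jKCcmJiUsMS0pKRsbHR0dHSQrJyclJyYkIyEZHSIgHyAkJjEoJyQkIyEeGxsgJCwuMDIzLSkpJSMgHh0hICUtLCwwMTAsKCgmIR4VFSMqKCovMDEuLS0sJiAdFhQdHyExMi0vLigpJSMgHhQTFBUcJykoKigiHh4gGhkUERMTDhQjKCIhGBUYGxkiGxgXFA8JGiMcIhYSERMYJRscFxQOCgsXGSAWEg8MEiATFRQUEQwHChMUDg4LChEWFhITEhAMCAYKCwkJCA0OEw="/>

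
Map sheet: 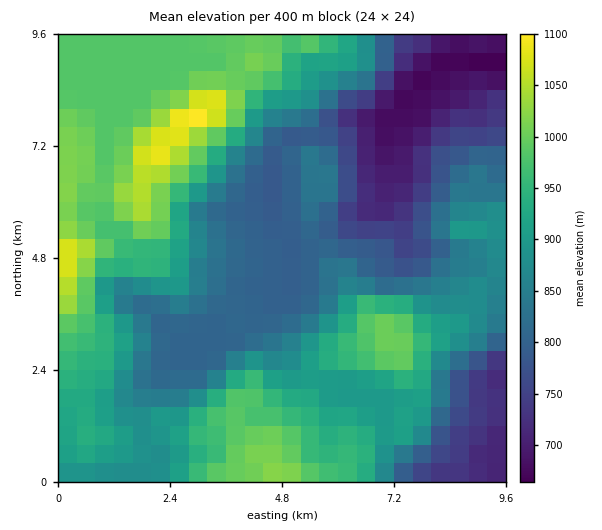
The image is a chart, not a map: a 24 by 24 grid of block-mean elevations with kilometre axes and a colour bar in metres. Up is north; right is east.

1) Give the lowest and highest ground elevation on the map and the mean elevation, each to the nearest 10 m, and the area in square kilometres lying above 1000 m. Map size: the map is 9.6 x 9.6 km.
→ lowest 650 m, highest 1120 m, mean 880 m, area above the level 9.6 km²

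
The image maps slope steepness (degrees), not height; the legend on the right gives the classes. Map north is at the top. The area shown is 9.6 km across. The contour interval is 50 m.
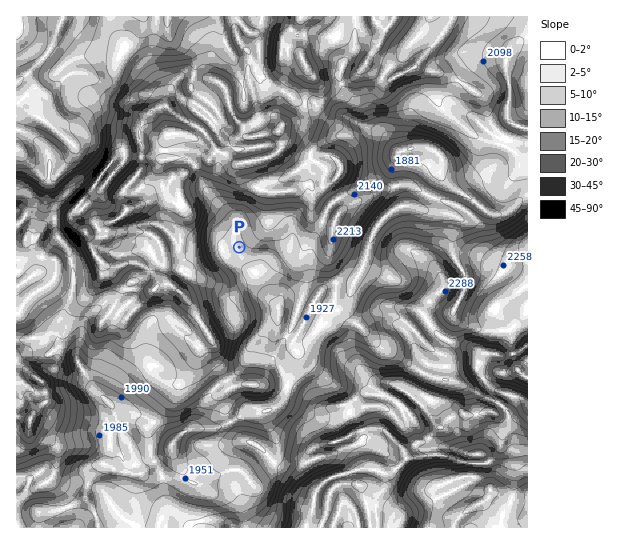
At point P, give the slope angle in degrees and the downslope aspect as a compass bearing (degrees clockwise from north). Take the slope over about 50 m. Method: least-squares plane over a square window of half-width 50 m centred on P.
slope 7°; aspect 224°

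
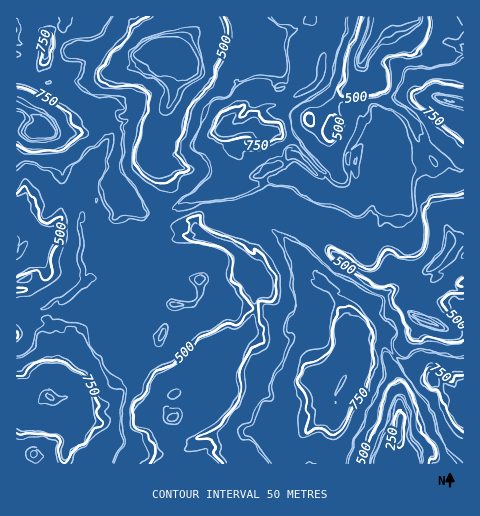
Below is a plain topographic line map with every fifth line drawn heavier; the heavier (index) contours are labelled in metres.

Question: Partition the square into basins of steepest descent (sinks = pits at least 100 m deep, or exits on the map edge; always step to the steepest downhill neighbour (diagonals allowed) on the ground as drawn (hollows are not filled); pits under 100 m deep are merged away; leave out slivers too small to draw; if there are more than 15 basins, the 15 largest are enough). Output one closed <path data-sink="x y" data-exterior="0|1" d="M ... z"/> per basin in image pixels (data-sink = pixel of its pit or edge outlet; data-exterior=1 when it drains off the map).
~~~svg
<path data-sink="173 417" data-exterior="0" d="M294 179l-23 0-7 5-8 1-13-2-6 1-9 7-15-1-31 12-20 15-22-5-3 5-1 11-4 2-9-2-7-14-2 7 1 15 6 14-1 17 9 13 5 15-7 8-30 14-5 8-6 3 11 2 20 18 13 0 16 6-3 9-6 7-14 8-9 7-2 12-7 7-29 3 6 14-5 16 21 14-3 13 197 0-1-12 5-5 5-10 12-13 20-13 3-5 0-11 9-20 0-7-8-6 5-22 3-6-36-8-3-7 3-12 8-6 8-17-11-13-3-6-20-21-17-13-1-7-10-7 17-13 17 6 13-23z"/><path data-sink="165 48" data-exterior="0" d="M294 16l-200 0-4 7-7 0-17-7-3 11-8 2-6 5-3 21-6 14 0 4 8 9-8 7-9 24 7 7 3 12 7-2 11 4 12 0 6-2 8-10 5-1 13 0 9 5 7 11 0 18-5 9-1 12 8 9 3 12 17 16 7 0 7 4 11-1 16-14 32-12 3-7 13-7 9-9 1-5-5-10 2-4-7-2-5-20 3-7 13-10-1-15 4-6 7-1 5-5 6 0 2 2-1 5 3 2 11-5 9 0 9 8 10-4-1-5-9-3-4-6 3-19-4-4 0-7 4-6 8-4 0-8z"/><path data-sink="399 426" data-exterior="0" d="M326 284l-9 17-8 6-3 12 3 7 3 2 34 5-4 7-5 21 8 7 0 7-9 20 0 11-3 5-20 13-12 13-5 10-5 5 1 11 171 1 1-61-19-17-10-4-3-6-14-4-16-11-13-12-10-15-12-1-6 3-12-4-5-27-10-8-2-7z"/><path data-sink="426 321" data-exterior="0" d="M381 168l-5 3-2 12-17 20-13-1-35-14-12 20 1 4-18-8-17 13 10 7 1 7 17 13 20 21 7 12 14 13 2 7 10 8 5 27 12 4 6-3 12 1 10 15 13 12 16 11 14 4 3 6 10 4 18 16 1-90-11-11-20 4-15 0-16-3-11 3-9 0-3-3 5-7 15-11-7-20-6-7 1-1-15-7 15-43 9-17-4-3-7-15z"/><path data-sink="383 17" data-exterior="1" d="M463 16l-127 0-10 20-1 16-7 29-6 6-17 9-19 10-9 1-11 9-5 9 17 8-6 8-14 1-13 8 5 15-10 11 4 10 9-3 8 2 13-1 7-5 23 0 34 17 21 7 8 0 11-11-15-11-5-16 0-10 6-9 8-6 26 6 16 6 10 0 23-14 15-15 11 3z"/><path data-sink="22 249" data-exterior="0" d="M103 121l-18 1-8 10-6 2-12 0-11-4-32 2 1 275 15 0 15-11 6 3 11-2-1-11-6-8 1-21-2-22-3-6-5-4-2-6 3-6-3-6 9-6 9 0 24-20-6-4 0-8-3-9 2-14-2-21 7-17 8-4 4-8 12-4 0-7 5-4-2-5 1-12 5-9-1-23-6-6z"/><path data-sink="449 243" data-exterior="0" d="M463 140l-19 17-1 8-5 6-7 1-7-3-8 0-19 10-9 0 4 7 4 3-9 17-14 39 14 11-1 1 6 7 7 20-20 16 3 5 9 0 6-3 36 3 20-4 11 10z"/><path data-sink="33 453" data-exterior="0" d="M49 396l-17 11-16 0 1 57 48-1 1-15 11-11-24-20-1-18z"/>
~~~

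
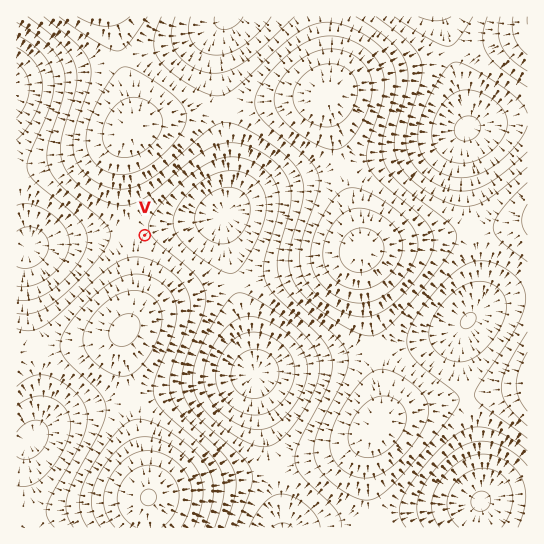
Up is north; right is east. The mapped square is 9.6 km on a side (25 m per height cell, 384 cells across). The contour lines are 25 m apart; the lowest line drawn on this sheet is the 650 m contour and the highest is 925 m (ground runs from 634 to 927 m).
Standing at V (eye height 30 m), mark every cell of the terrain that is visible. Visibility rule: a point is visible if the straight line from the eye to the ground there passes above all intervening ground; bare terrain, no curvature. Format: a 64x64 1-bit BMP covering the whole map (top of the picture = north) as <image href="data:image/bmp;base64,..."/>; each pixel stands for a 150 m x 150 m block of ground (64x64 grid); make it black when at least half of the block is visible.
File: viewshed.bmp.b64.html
<image width="64" height="64" href="data:image/bmp;base64,Qk0+AgAAAAAAAD4AAAAoAAAAQAAAAEAAAAABAAEAAAAAAAACAAATCwAAEwsAAAIAAAAAAAAA////AAAAAAAAAAAAAAAAAAAAAAAAAAAAAAAAAAAAAAAAAAAAAAAAAAAAAAAAAAAAAAAAAAAAAAAAAAAAAAAAAAAAAAAGAAAAAAAAAA+AAAAAAAAAD8AAAAAAAAAP4AAAAAAAAA/wAAAAAAAAD/gAAAAAAAAP+AABAAAAAA/8AAEAAAAAD/4AAQAAAAAP/gAAAAAAAA//AAAAAAAAD/8AAAAAAAAP/gAAAAAAAA/+AACAAAAAH/wAAMAAAAAf8AAA4AAAAD/gAADwAAAAf8AAAPgAAAD/gAAA/AAAAf+AAAD8DwAH/4AAAP5/wA//gAAA+f/wP/+AAADA/////4AAAMB/////gAAAgD////+AAACAP////8AAAIAf////wAAAgB/////AAACAH////8AAAMA/////wAAA4H/////AAADw/////8AAAP//////gAAA//////+AAADx/////4AAAOD/////gAAAgH////8AAAAAH////wAAAAAP////AAAAAAP///8AAAAAAH///wAAAAAAA///AAAAAAAA//4AAAAAAAB//gAAAAAAAD/8AAAAAAAAD/wAAAAAAAAH+AAAAAAAAAHgAAAAAAAAAAAAAAAAAAAAAAAAAAAAAAAAAAAAAAAAAAAAAAAAAAAAAAAAAAAAAAAAAAAAAAAAAAAAAAAAAAAAAAAAAA=="/>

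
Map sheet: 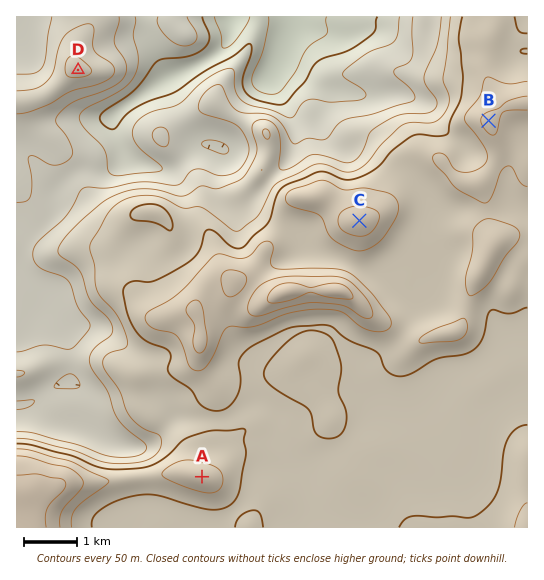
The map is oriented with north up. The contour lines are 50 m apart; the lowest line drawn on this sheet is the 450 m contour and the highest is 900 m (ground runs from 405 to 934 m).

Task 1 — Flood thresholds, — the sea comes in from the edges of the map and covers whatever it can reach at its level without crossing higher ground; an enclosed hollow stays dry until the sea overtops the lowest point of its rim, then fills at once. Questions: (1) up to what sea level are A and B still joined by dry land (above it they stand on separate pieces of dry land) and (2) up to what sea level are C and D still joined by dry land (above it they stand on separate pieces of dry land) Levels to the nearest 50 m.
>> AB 750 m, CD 600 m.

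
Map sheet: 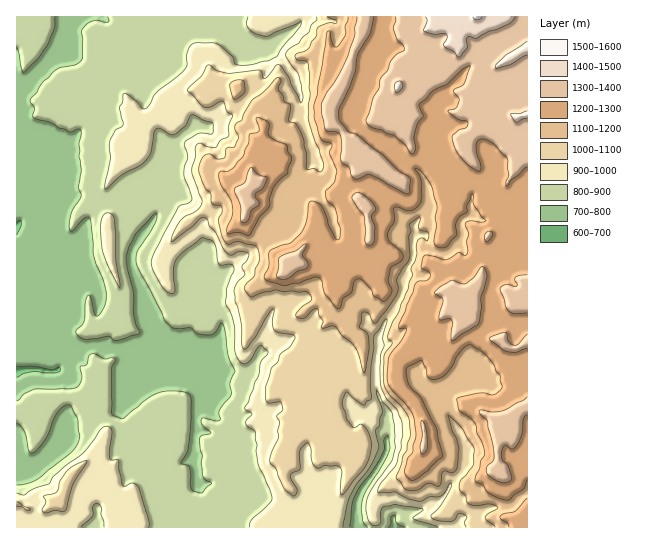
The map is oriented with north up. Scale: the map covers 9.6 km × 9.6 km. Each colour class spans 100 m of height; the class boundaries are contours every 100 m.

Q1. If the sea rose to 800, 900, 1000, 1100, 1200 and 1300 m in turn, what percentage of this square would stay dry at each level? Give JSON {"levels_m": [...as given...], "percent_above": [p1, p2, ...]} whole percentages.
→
{"levels_m": [800, 900, 1000, 1100, 1200, 1300], "percent_above": [86, 63, 51, 40, 29, 11]}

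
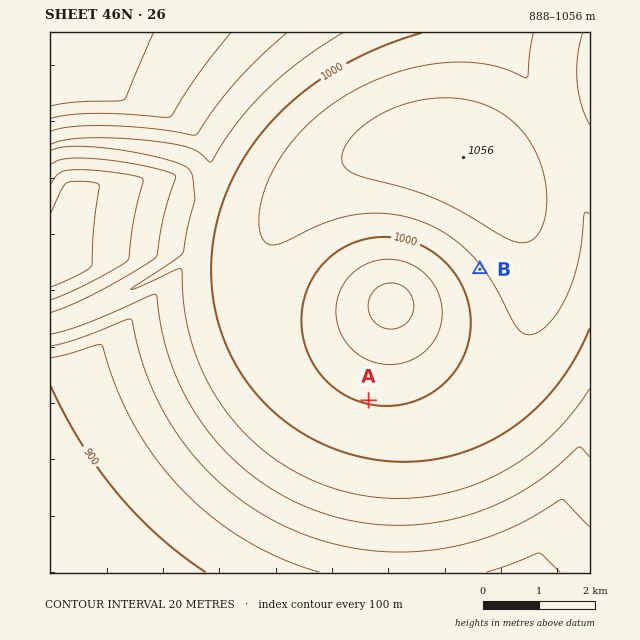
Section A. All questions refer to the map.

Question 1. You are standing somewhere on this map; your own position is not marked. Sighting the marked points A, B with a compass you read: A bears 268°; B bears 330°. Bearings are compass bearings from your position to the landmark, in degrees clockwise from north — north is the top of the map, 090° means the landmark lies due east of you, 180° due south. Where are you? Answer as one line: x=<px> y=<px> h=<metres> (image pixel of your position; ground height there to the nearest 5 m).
x=552 y=394 h=1000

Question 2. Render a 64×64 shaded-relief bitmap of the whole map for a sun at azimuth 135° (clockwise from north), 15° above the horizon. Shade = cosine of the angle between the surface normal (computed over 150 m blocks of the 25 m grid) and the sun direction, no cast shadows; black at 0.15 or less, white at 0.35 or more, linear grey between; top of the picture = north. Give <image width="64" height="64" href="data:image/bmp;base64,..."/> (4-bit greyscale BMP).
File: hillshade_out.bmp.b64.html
<image width="64" height="64" href="data:image/bmp;base64,Qk12CAAAAAAAAHYAAAAoAAAAQAAAAEAAAAABAAQAAAAAAAAIAAATCwAAEwsAABAAAAAAAAAAAAAAABEREQAiIiIAMzMzAERERABVVVUAZmZmAHd3dwCIiIgAmZmZAKqqqgC7u7sAzMzMAN3d3QDu7u4A////AIiIiIiIiIiIiIiZmZmZmZmZqqqqqqqqqqqqqqqpiIiIiIiIiIiIiIiIiJmZmZmZmZqqqqqqqqqqqqqqqqmIiIiIiIiIiIiIiIiImZmZmZmZmqqqqqqqqqqqqqqqqpiIiIiIiIiIiIiIiIiZmZmZmZmqqqqqqqqru7u7u6qqmIiIiIiIiIiIiIiIiJmZmZmZmaqqqqqqqru7u7u7u7qpiIiIiIiIiIiIiIiImZmZmZmZqqqqqqqru7u7u7u7u6mIiIiIiIiIiIiIiIiJmZmZmZmqqqqqqqu7u7u7u7u7uoiIiIiIiIiIiIiIiImZmZmZmaqqqqqqqru7u7u7u7u6mIiIiIiIiIiIiIiIiZmZmZmZmqqqqqqqq7u7u7u7u7uYiIiIiIiIiIiIiIiImZmZmZmZqqqqqqqqu7u7u7u7u6mIiIiIiIiIiIiIiIiJmZmZmZmZqqqqqqqqu7u7u7u7uYiIiIiIiIiIiIiIiImZmZmZmZmZmaqqqqqqu7u7u7u6iIiIiIiIiIiIiIiIiJmZmZmZmZmZmZqqqqqru7u7u7qYiIiIiIiIiIiIiIiIiZmZmZmZmZmZmZmqqqq7u7u7u5iIiIiIiIiIiIiIiIiImZmZmZmZmZmZmZmqqqu7u7u7qIiIiIiIiIiIiIiIiIiJmZmZmYiIiImZmZmqqqu7u7upiIiIiIiIiIiIiIiIiIiIiIiIiIiIiIiJmZqqqru7u7qIiIiIiIiHeIiIiIiIiIiIiIiIiIiIiIiJmZqqu7u7uoiIiIiId3d3eIiIiIiIiIiIiIiId3d4iIiZmaqru7u7iIiIiHd3d3d3eIiIiIiIiIiIiHd3d3d4iImZmqq7u7uIiIiHd3d3d3d3iIiIiIiIiIiHd3d3d3d4iJmaqqu7u4iIiHd3d3d3d3eIiIiIiIiIiId3d3d3d3eIiZmqq7u7iIiHd3d3d3d3d3iIiIiIiIiId3d2ZmZnd3iImZqqu7uYiId3d3d3d3d3eIiIiIiIiIiHd3ZmZmZnd4iJmqq7u7qYh3d3d3d3d3d4iIiImZiIiId3ZmZmZmd3eImZqqu77duYd3d3d3d3d3iIiImZmZiIh3dmZmZmZnd4iJmqq7vu7sqHd3d3d3d3eIiImZmZmYiId2ZmZmZmd3iImZqqu+7u7bh3d3d3d3d4iIiZmZmZmIh3ZmZmZmZnd4iZmqq77u7u64d2Zmd3d3iIiZmZmZmZmId2ZmZmZmd3iJmaqrub3u7uyHZmZnd3eIiJmZmqqpmZh3ZmZmZmZ3eIiZqqqzRpzu/sl2ZmZ3d3iImZmqqqqpmYdmZmZmZ3d4iJmqqrIiNYvu7IZmZmd3eIiZmqqqqqqqmHZmZmZ3d3iImaqqoiIiNIvuyGZmZ3d4iJmaqqqruqqph3d3d3d3iImZmqqiIiIiJIzshmZnd3iImZqqq7u7u7qYh3d3d3eIiZmaqqMyIiIiJYzIZmZ3eIiZmqq7u7u7uqmIh3d3eIiJmaqqpmVDIiIiJZqGZnd4iJmaqru7u7u6qZiIiIiIiImZqqqod2ZUQzIiNodmZ3eImZqqu7u7u7qqmYiIiIiImZmqqqh3d3ZmVUREVmZnd4iJmqq7u7u7u6qZmIiIiIiZmaqqqHd3d2ZmZlVVZmZ3eImZqqu7u7u7qqmZiIiIiZmZqqqod3d3ZmZmZmZmZnd4iZmqq7u7u7uqqZmZiIiZmZmqqqiHd3dmZmZmZmZmZ3eImZqqu7u7uqqpmZmZmZmZmaqqqod3d2ZmZmVVZmZnd4iJmaqqu7uqqqmZmZmZmZmZqqqsl3d3dmZmZVVWZmZ3eIiZmqqqqqqqqZmZmZmZmZmqqq2od3d2ZmZlVWZmZmd3iJmZqqqqqqqpmZmZmZmZmaqpnsh3d3ZmZmVVZ2ZmZnd4iJmZqqqqqZmZmZmZmZmZmqme65iId3ZmZVVnZWZmd3eIiZmZmZmZmZmZmZmZmZmamY7ty7qpmId3ZWh1VmZnd3iIiZmZmZmZmZmZmZmZmZmZju7d3MzLu6qXeHVVZmZnd4iIiJmZmZmZiIiZmZmZmZiO7d3czMzMu6iIZVVWZmZ3d4iIiIiIiIiIiIiZmZmZiI3t3dzMy7qZh3dlVVVmZmd3d4iIiIiIiIiIiIiZmZmIiKqqqpmId2ZVZlVVVVVmZmd3d3eIiIiIiIiIiImZmIiDRVVlVVRERFVVVVVVVVZmZmd3d3d3eIiIiIiIiJmIiIIzMzNEREREVVVVVVVVVVZmZmd3d3d3d3iIiIiIiIiIgjMzM0RERFVVVVVVVVVVVWZmZmZ3d3d3d3iIiIiIh3iCMzMzRERVVmZlVVVVVVVVVWZmZmZnd3d3d3iIiIh3eIMzRERVVmZmZmZVVVVVVVVVVmZmZmZnd3d3d4iIiHd3dmZmZmZ3d2ZmZmVVVVVVVVVVVmZmZmZnd3d3iIiHd3d4iId3d3d3dmZmZlVVVVVVVVVVZmZmZmZ3d3d4iHd3d3iIiIh3d3d3ZmZmZVVVVVVVVVVWZmZmZnd3d3eHd3d3eIiIiId3d3d2ZmZmVVVVVVVVVVVmZmZmZ3d3d3d3d3d4iIiIh3d3d3dmZmZmVVVVVVVVVWZmZmZnd3d3d3d3d3iIiIiId3d3d3ZmZmZmVVVVVVVWZmZmZmd3d3d3d3d3eIiIiIiHd3d3d2ZmZmZmVVVVVWZmZmZmZ3d3d3d3d3d4iIiIiIh3d3d3dmZmZmZmZVVmZmZmZmZmd3d3d3d3d3"/>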